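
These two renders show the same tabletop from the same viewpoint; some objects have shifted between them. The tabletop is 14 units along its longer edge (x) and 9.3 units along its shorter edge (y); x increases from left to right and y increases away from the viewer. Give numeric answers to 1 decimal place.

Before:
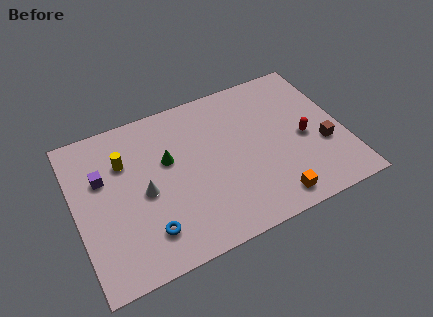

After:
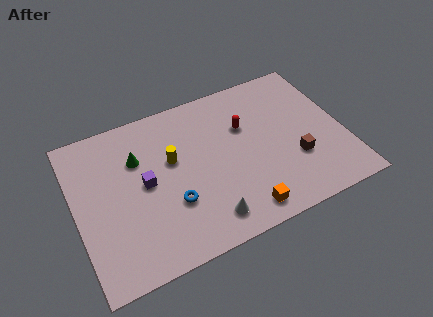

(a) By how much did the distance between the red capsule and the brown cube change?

+2.6

Before: roughly 1.2 units apart; after: 3.8. That's 2.6 units further apart.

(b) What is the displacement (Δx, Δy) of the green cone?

(-1.5, 0.7)

From the two frames, the green cone sits at roughly (4.9, 5.7) before and (3.4, 6.4) after.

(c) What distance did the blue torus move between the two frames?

1.8

The blue torus moved from about (3.4, 2.0) to (4.8, 3.1), a distance of √(1.4² + 1.1²) ≈ 1.8.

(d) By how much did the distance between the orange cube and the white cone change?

-5.2

The distance was about 7.0 in the first image and 1.8 in the second, so they moved 5.2 units closer together.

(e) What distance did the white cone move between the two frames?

4.0

The white cone moved from about (3.5, 4.3) to (6.4, 1.5), a distance of √(2.9² + 2.8²) ≈ 4.0.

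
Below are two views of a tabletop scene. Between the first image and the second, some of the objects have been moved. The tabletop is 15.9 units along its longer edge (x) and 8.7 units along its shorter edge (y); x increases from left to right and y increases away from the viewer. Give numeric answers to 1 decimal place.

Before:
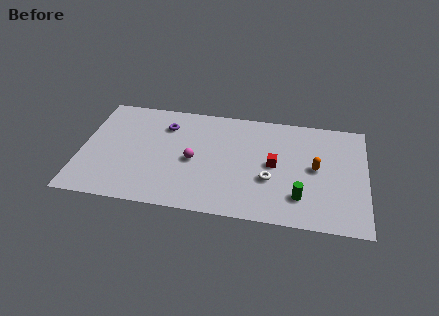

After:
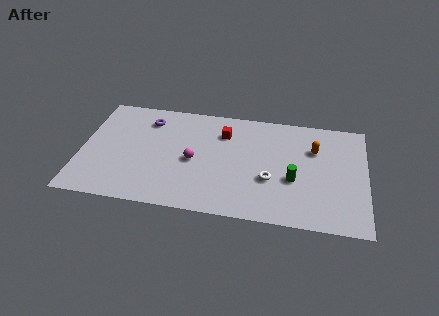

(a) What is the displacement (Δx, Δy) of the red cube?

(-2.9, 2.1)

From the two frames, the red cube sits at roughly (10.8, 4.4) before and (7.9, 6.5) after.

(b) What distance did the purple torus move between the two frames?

1.0

The purple torus was near (4.6, 6.6) before and (3.6, 6.9) after, so it travelled √(1.0² + 0.3²) ≈ 1.0 units.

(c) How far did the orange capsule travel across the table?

1.5

The orange capsule was near (13.1, 4.5) before and (13.0, 6.0) after, so it travelled √(0.1² + 1.5²) ≈ 1.5 units.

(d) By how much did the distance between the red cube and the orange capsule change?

+2.8

Before: roughly 2.3 units apart; after: 5.1. That's 2.8 units further apart.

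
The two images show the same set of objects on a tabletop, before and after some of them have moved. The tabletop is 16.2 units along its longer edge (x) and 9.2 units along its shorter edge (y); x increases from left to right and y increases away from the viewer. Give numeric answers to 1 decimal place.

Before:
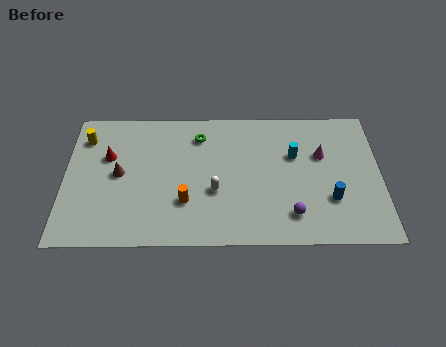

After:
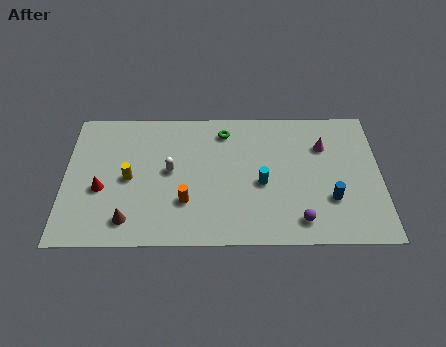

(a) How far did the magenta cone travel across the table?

0.6

The magenta cone moved from about (13.2, 5.9) to (13.3, 6.5), a distance of √(0.1² + 0.6²) ≈ 0.6.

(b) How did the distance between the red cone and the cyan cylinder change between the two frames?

-1.4

They were about 9.6 units apart before and 8.2 after — 1.4 units closer together.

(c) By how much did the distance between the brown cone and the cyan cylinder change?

-1.9

Before: roughly 9.1 units apart; after: 7.2. That's 1.9 units closer together.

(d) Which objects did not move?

the orange cylinder and the blue cylinder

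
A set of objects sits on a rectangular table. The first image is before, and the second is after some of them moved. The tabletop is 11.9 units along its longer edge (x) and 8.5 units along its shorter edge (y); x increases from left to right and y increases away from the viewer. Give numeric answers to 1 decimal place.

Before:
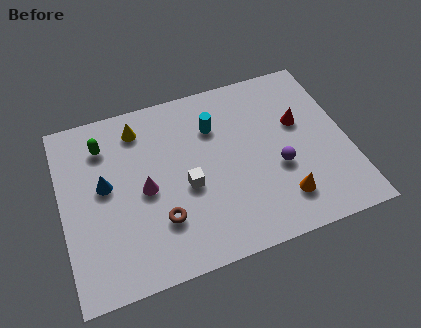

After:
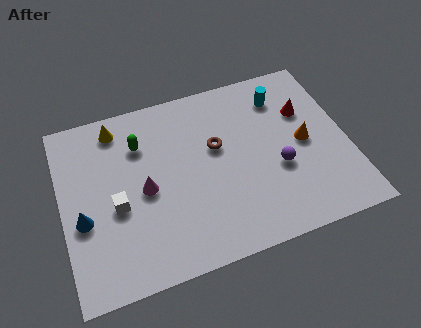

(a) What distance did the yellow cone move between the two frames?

0.9

From (3.4, 7.0) to (2.5, 7.3), the yellow cone covered √(0.9² + 0.3²) ≈ 0.9 units.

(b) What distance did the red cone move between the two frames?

0.6

From (10.0, 5.2) to (10.3, 5.7), the red cone covered √(0.3² + 0.5²) ≈ 0.6 units.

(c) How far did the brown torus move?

3.7

From (3.9, 2.4) to (6.5, 5.1), the brown torus covered √(2.6² + 2.7²) ≈ 3.7 units.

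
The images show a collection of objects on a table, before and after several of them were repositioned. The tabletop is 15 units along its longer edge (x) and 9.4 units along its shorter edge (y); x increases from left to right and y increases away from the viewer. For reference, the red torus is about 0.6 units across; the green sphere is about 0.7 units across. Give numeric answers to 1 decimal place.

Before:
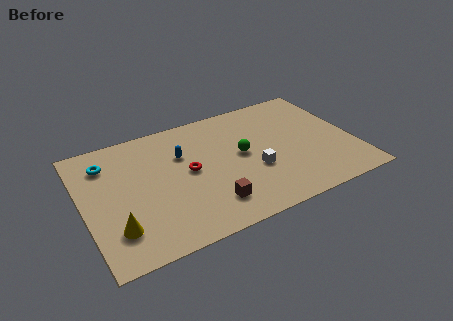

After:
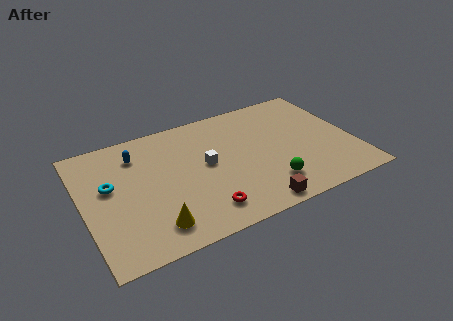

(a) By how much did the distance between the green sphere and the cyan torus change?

+1.4

They were about 7.7 units apart before and 9.1 after — 1.4 units further apart.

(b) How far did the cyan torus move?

1.8

The cyan torus moved from about (1.5, 7.3) to (1.5, 5.5), a distance of √(0.0² + 1.8²) ≈ 1.8.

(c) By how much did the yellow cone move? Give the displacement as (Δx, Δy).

(2.0, -0.6)

From the two frames, the yellow cone sits at roughly (1.5, 2.3) before and (3.5, 1.7) after.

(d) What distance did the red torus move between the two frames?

3.2

The red torus was near (5.8, 4.9) before and (6.2, 1.7) after, so it travelled √(0.4² + 3.2²) ≈ 3.2 units.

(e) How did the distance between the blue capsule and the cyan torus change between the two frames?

-1.7

Before: roughly 4.2 units apart; after: 2.5. That's 1.7 units closer together.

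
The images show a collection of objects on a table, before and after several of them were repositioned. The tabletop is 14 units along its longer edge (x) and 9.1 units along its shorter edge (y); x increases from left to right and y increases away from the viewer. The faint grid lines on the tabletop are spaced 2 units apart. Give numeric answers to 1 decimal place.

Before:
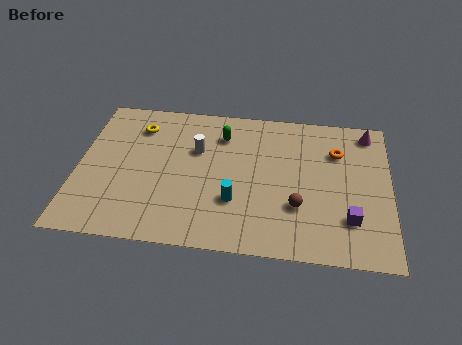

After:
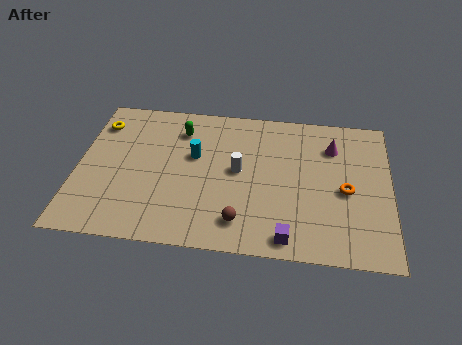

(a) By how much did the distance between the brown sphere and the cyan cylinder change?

+1.6

The distance was about 2.8 in the first image and 4.4 in the second, so they moved 1.6 units further apart.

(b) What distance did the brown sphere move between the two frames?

2.8

The brown sphere moved from about (9.9, 2.9) to (7.4, 1.7), a distance of √(2.5² + 1.2²) ≈ 2.8.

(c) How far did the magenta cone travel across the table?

1.9

The magenta cone was near (13.0, 7.9) before and (11.4, 6.8) after, so it travelled √(1.6² + 1.1²) ≈ 1.9 units.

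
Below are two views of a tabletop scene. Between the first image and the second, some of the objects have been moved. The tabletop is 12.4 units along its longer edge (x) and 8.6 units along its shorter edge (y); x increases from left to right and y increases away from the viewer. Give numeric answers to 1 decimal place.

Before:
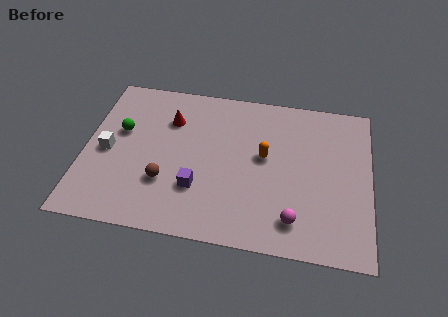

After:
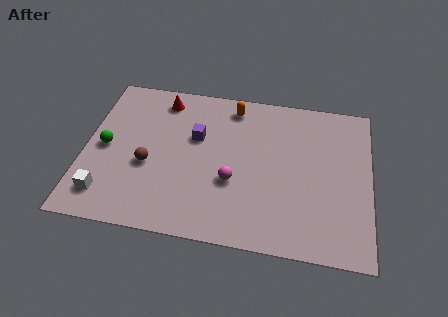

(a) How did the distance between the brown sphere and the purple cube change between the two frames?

+1.4

They were about 1.4 units apart before and 2.8 after — 1.4 units further apart.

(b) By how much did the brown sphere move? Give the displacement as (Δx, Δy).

(-0.8, 0.8)

The brown sphere was at about (3.6, 2.7) and moved to about (2.8, 3.5).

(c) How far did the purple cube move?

2.8

The purple cube was near (5.0, 2.6) before and (4.8, 5.4) after, so it travelled √(0.2² + 2.8²) ≈ 2.8 units.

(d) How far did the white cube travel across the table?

2.4

The white cube moved from about (1.0, 4.0) to (1.1, 1.6), a distance of √(0.1² + 2.4²) ≈ 2.4.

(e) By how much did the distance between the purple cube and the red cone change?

-1.4

The distance was about 3.9 in the first image and 2.5 in the second, so they moved 1.4 units closer together.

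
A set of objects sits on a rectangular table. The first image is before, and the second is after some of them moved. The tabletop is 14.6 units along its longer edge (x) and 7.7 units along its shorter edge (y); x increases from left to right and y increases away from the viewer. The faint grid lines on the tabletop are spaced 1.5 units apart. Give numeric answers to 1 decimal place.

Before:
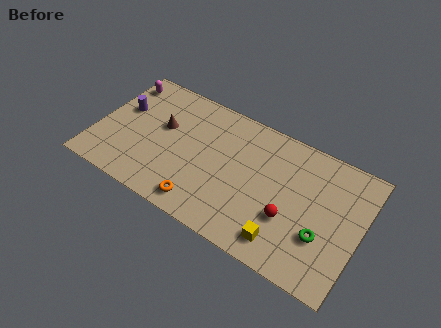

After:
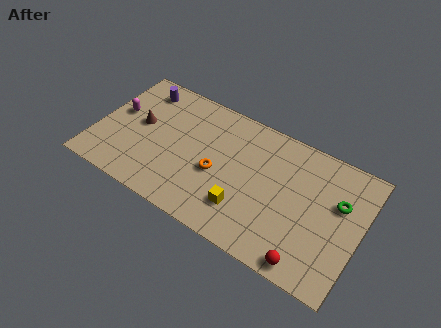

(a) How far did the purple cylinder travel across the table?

1.9

The purple cylinder moved from about (1.2, 4.7) to (2.0, 6.4), a distance of √(0.8² + 1.7²) ≈ 1.9.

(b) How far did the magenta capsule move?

2.0

From (0.8, 6.4) to (1.0, 4.4), the magenta capsule covered √(0.2² + 2.0²) ≈ 2.0 units.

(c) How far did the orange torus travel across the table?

2.3

From (6.3, 1.1) to (6.8, 3.3), the orange torus covered √(0.5² + 2.2²) ≈ 2.3 units.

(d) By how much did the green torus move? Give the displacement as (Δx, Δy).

(0.6, 2.3)

The green torus was at about (12.7, 2.6) and moved to about (13.3, 4.9).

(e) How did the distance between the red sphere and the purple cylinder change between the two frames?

+1.7

The distance was about 9.9 in the first image and 11.6 in the second, so they moved 1.7 units further apart.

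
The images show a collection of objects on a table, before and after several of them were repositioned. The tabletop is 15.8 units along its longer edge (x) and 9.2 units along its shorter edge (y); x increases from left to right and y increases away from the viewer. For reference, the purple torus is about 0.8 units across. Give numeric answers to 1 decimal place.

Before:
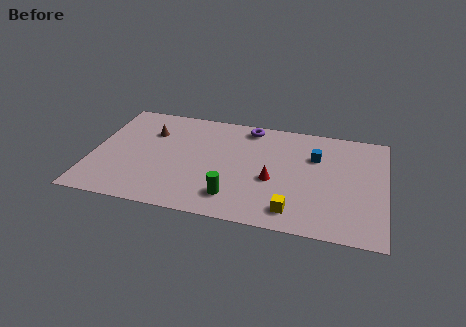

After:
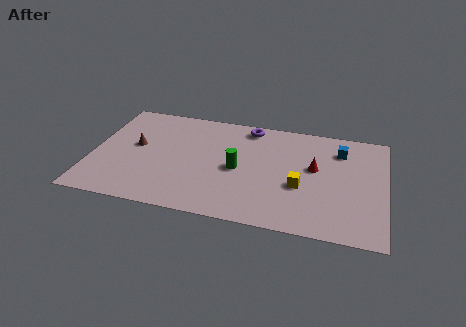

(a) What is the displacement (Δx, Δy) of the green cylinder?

(0.1, 2.4)

The green cylinder was at about (7.8, 1.9) and moved to about (7.9, 4.3).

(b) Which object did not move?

the purple torus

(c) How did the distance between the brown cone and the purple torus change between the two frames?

+1.2

The distance was about 5.5 in the first image and 6.7 in the second, so they moved 1.2 units further apart.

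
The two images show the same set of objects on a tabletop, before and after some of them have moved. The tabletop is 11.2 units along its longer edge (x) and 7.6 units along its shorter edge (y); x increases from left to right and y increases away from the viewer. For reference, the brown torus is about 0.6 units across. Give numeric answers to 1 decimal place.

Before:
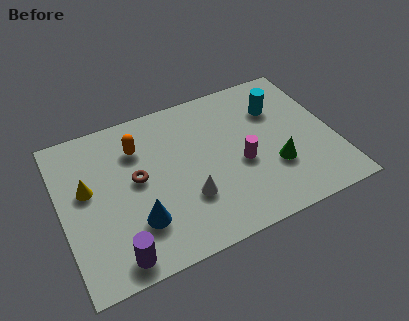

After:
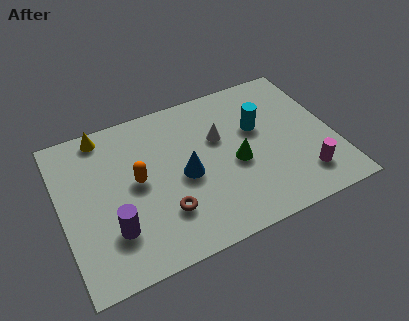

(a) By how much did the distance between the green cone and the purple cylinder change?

-1.6

Before: roughly 6.9 units apart; after: 5.3. That's 1.6 units closer together.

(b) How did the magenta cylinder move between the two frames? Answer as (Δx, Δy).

(2.4, -1.6)

The magenta cylinder started near (7.3, 3.2) and ended near (9.7, 1.6).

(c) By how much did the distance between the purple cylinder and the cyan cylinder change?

-1.7

They were about 8.5 units apart before and 6.8 after — 1.7 units closer together.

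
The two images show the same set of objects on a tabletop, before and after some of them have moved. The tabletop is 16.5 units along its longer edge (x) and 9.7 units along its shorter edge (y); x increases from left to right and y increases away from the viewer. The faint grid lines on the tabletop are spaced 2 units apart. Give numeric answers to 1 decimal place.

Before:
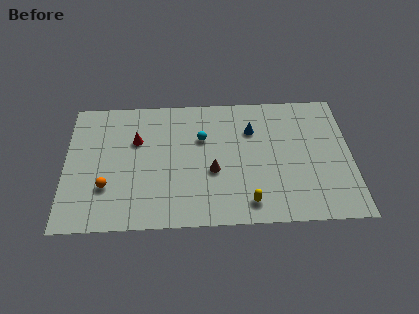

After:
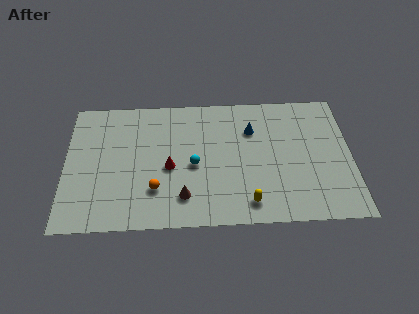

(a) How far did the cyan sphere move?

2.1

The cyan sphere moved from about (7.9, 6.4) to (7.4, 4.4), a distance of √(0.5² + 2.0²) ≈ 2.1.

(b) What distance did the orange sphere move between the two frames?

2.8

The orange sphere moved from about (2.4, 3.0) to (5.2, 2.7), a distance of √(2.8² + 0.3²) ≈ 2.8.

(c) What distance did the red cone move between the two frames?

2.8

The red cone was near (4.1, 6.4) before and (6.0, 4.3) after, so it travelled √(1.9² + 2.1²) ≈ 2.8 units.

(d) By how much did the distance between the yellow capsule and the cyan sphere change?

-1.3

They were about 5.5 units apart before and 4.2 after — 1.3 units closer together.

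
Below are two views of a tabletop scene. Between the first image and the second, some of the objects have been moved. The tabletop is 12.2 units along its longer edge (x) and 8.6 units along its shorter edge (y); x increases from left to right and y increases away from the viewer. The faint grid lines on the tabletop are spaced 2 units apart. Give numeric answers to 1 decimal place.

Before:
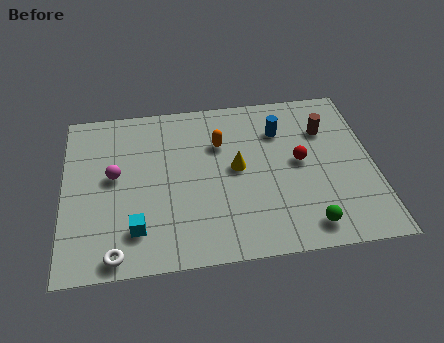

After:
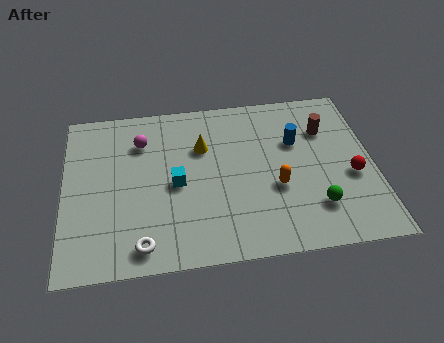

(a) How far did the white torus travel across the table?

1.0

The white torus was near (2.0, 0.8) before and (3.0, 1.1) after, so it travelled √(1.0² + 0.3²) ≈ 1.0 units.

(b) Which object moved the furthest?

the orange capsule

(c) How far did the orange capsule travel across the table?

3.3

The orange capsule was near (6.2, 5.9) before and (8.3, 3.3) after, so it travelled √(2.1² + 2.6²) ≈ 3.3 units.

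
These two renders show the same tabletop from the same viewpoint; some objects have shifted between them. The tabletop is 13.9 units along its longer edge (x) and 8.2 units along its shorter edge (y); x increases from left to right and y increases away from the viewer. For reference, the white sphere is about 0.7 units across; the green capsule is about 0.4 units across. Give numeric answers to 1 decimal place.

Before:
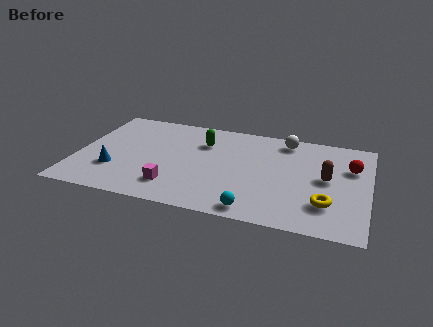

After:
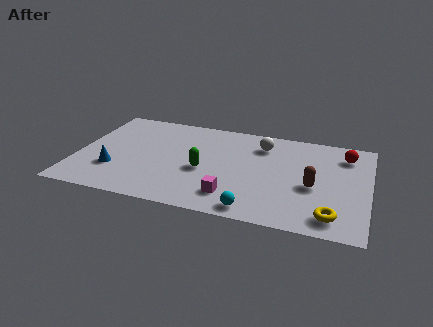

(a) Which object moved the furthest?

the magenta cube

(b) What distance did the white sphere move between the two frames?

1.3

The white sphere was near (9.8, 7.1) before and (8.7, 6.4) after, so it travelled √(1.1² + 0.7²) ≈ 1.3 units.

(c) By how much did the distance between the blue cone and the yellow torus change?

+0.4

They were about 10.1 units apart before and 10.5 after — 0.4 units further apart.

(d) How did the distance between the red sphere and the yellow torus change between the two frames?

+1.8

They were about 3.4 units apart before and 5.2 after — 1.8 units further apart.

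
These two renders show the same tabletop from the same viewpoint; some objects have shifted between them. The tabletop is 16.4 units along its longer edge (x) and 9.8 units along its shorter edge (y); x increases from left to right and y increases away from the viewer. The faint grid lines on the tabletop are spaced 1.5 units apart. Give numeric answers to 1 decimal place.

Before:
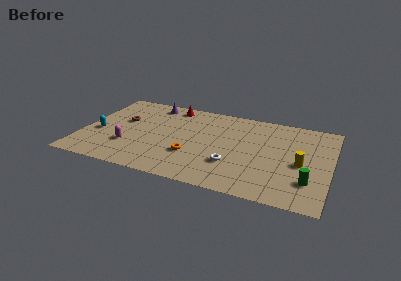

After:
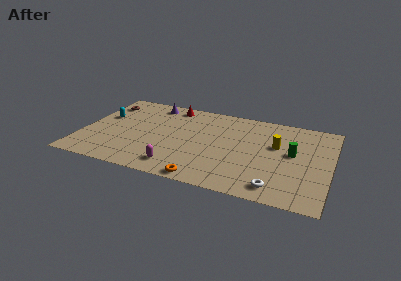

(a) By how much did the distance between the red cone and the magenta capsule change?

+1.0

Before: roughly 6.1 units apart; after: 7.1. That's 1.0 units further apart.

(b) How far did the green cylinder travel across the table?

3.0

From (15.1, 2.6) to (13.9, 5.4), the green cylinder covered √(1.2² + 2.8²) ≈ 3.0 units.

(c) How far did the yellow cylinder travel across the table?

2.3

From (14.5, 4.4) to (12.8, 6.0), the yellow cylinder covered √(1.7² + 1.6²) ≈ 2.3 units.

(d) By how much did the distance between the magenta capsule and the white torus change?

-0.4

The distance was about 6.9 in the first image and 6.5 in the second, so they moved 0.4 units closer together.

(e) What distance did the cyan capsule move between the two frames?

2.0

The cyan capsule moved from about (1.1, 4.0) to (1.2, 6.0), a distance of √(0.1² + 2.0²) ≈ 2.0.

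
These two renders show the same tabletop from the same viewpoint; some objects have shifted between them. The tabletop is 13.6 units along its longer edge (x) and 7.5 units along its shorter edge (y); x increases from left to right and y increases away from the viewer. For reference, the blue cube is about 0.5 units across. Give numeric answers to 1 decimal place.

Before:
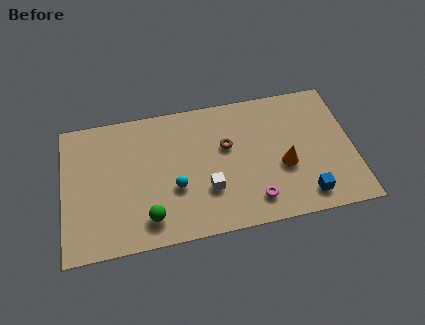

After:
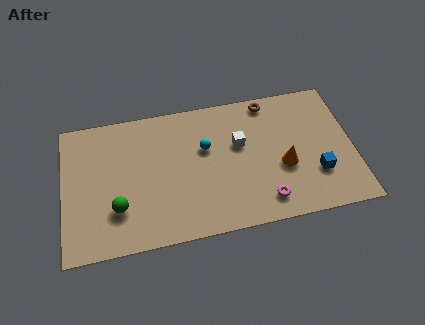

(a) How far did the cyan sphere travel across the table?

2.4

The cyan sphere moved from about (5.2, 2.8) to (6.7, 4.7), a distance of √(1.5² + 1.9²) ≈ 2.4.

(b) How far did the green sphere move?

1.6

The green sphere moved from about (3.9, 1.4) to (2.5, 2.2), a distance of √(1.4² + 0.8²) ≈ 1.6.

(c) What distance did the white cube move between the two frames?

2.7

The white cube was near (6.7, 2.4) before and (8.3, 4.6) after, so it travelled √(1.6² + 2.2²) ≈ 2.7 units.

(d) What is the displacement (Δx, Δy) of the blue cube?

(0.6, 1.1)

The blue cube started near (11.2, 1.2) and ended near (11.8, 2.3).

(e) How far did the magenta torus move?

0.5

The magenta torus moved from about (8.8, 1.4) to (9.3, 1.3), a distance of √(0.5² + 0.1²) ≈ 0.5.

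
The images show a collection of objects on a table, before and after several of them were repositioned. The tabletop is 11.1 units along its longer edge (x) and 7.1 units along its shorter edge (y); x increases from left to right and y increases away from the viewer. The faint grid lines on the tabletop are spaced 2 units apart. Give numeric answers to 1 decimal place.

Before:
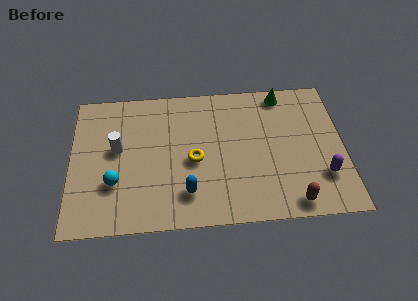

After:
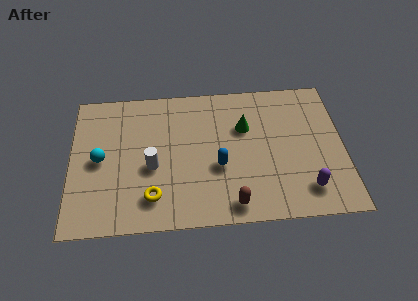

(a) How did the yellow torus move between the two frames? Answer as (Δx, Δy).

(-1.7, -1.7)

From the two frames, the yellow torus sits at roughly (5.0, 3.2) before and (3.3, 1.5) after.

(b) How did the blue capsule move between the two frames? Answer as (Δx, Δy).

(1.3, 1.2)

The blue capsule was at about (4.7, 1.6) and moved to about (6.0, 2.8).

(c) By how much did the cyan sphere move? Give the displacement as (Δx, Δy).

(-0.6, 1.2)

From the two frames, the cyan sphere sits at roughly (1.8, 2.3) before and (1.2, 3.5) after.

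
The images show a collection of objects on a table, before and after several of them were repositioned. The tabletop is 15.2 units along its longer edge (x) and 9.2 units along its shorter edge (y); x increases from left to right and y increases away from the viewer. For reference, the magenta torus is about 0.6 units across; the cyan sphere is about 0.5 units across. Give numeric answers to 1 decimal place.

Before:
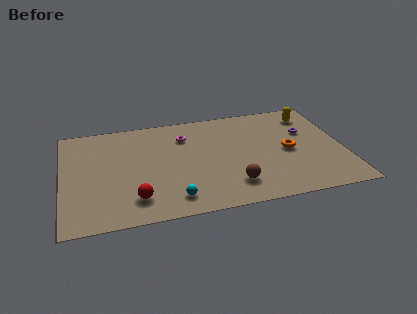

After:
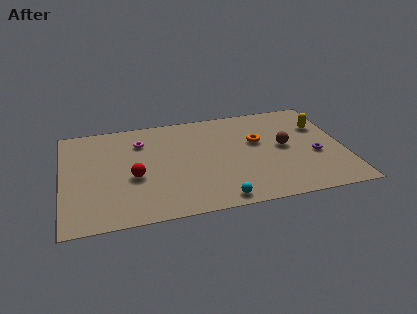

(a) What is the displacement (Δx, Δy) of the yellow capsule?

(0.4, -1.2)

The yellow capsule was at about (13.7, 7.5) and moved to about (14.1, 6.3).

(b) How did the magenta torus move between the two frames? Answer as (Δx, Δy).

(-2.4, 0.0)

The magenta torus was at about (6.7, 6.9) and moved to about (4.3, 6.9).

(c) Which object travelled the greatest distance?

the brown sphere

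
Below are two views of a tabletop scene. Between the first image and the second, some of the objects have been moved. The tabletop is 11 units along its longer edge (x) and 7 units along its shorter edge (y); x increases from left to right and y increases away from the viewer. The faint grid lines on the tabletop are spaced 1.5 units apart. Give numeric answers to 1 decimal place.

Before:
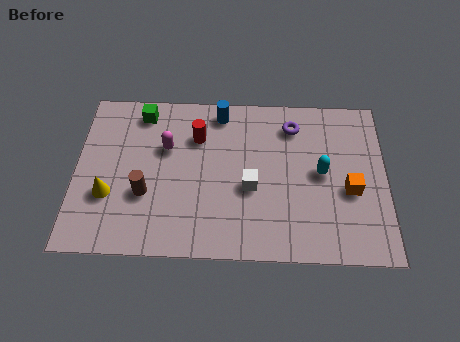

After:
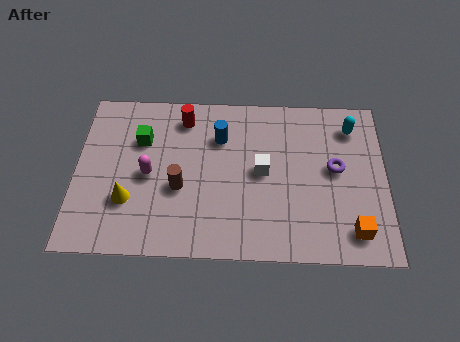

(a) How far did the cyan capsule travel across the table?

2.3

From (8.7, 3.6) to (9.8, 5.6), the cyan capsule covered √(1.1² + 2.0²) ≈ 2.3 units.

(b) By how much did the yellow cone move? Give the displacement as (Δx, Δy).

(0.7, -0.2)

The yellow cone was at about (1.2, 2.4) and moved to about (1.9, 2.2).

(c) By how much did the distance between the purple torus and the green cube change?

+1.6

They were about 5.4 units apart before and 7.0 after — 1.6 units further apart.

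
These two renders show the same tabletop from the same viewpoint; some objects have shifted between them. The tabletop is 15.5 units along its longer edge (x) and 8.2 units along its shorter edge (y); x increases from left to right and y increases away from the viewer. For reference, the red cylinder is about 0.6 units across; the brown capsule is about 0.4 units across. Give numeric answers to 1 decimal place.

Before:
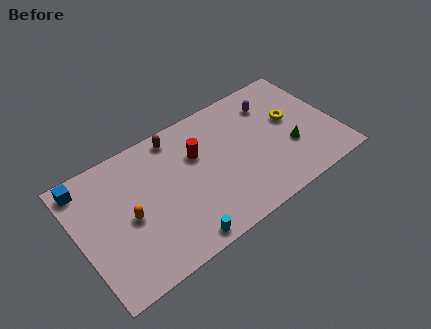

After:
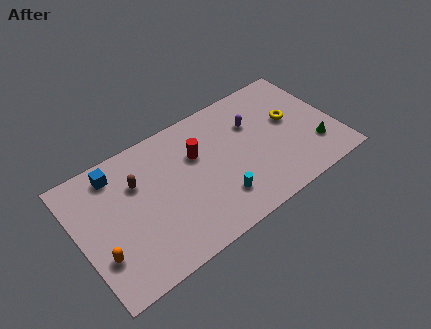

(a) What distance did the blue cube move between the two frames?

1.8

The blue cube was near (0.8, 7.1) before and (2.6, 6.9) after, so it travelled √(1.8² + 0.2²) ≈ 1.8 units.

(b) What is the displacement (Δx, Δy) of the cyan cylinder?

(2.6, 1.2)

From the two frames, the cyan cylinder sits at roughly (5.4, 0.8) before and (8.0, 2.0) after.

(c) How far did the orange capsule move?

2.3

From (2.9, 3.8) to (1.0, 2.5), the orange capsule covered √(1.9² + 1.3²) ≈ 2.3 units.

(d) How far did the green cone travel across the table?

1.6

The green cone moved from about (12.6, 2.9) to (14.0, 2.2), a distance of √(1.4² + 0.7²) ≈ 1.6.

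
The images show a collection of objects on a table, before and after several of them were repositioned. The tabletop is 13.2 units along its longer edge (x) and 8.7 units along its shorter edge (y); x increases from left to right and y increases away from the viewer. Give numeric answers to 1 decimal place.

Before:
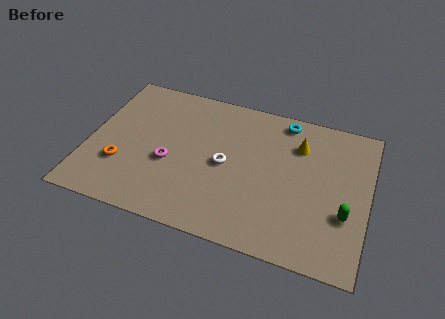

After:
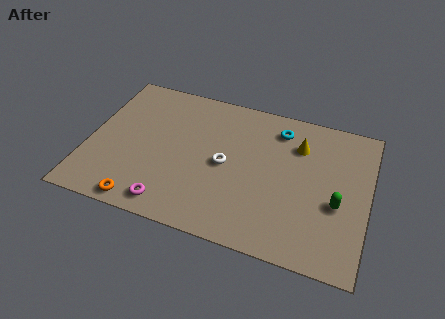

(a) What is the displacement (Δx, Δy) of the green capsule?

(-0.4, 0.5)

The green capsule started near (12.2, 3.0) and ended near (11.8, 3.5).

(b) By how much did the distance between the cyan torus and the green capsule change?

-1.0

Before: roughly 5.7 units apart; after: 4.7. That's 1.0 units closer together.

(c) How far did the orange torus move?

2.2

The orange torus was near (1.7, 2.7) before and (2.9, 0.8) after, so it travelled √(1.2² + 1.9²) ≈ 2.2 units.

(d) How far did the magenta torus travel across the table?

2.4

The magenta torus moved from about (3.9, 3.5) to (4.2, 1.1), a distance of √(0.3² + 2.4²) ≈ 2.4.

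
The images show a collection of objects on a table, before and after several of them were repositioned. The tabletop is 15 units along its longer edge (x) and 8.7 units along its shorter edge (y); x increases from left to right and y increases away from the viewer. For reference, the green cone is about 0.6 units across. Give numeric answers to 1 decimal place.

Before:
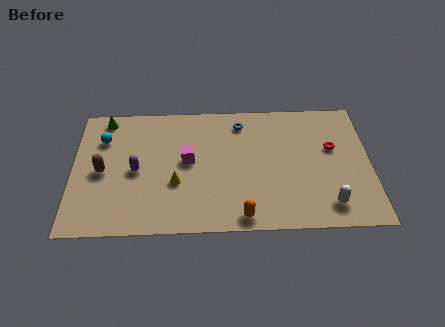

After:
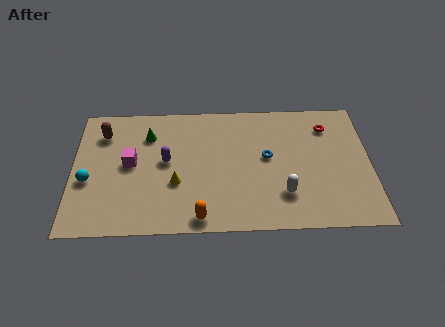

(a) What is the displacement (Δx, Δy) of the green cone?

(2.2, -1.2)

The green cone started near (1.6, 7.7) and ended near (3.8, 6.5).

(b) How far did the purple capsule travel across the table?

1.6

The purple capsule was near (3.2, 4.1) before and (4.7, 4.7) after, so it travelled √(1.5² + 0.6²) ≈ 1.6 units.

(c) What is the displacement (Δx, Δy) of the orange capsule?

(-2.1, 0.0)

The orange capsule was at about (8.5, 0.9) and moved to about (6.4, 0.9).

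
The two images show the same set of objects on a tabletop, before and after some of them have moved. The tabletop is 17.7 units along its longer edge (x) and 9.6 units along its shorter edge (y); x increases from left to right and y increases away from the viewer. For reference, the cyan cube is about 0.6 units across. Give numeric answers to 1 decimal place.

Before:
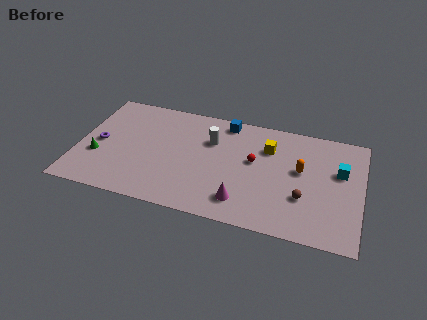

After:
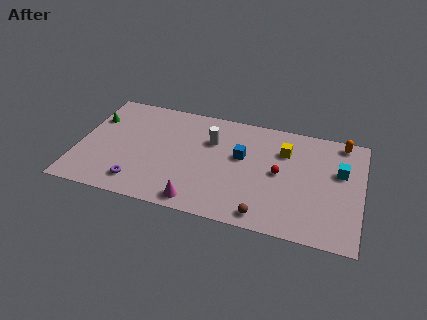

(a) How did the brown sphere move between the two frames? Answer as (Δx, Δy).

(-2.3, -2.1)

The brown sphere was at about (14.2, 3.2) and moved to about (11.9, 1.1).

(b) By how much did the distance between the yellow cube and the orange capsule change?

+1.4

They were about 2.5 units apart before and 3.9 after — 1.4 units further apart.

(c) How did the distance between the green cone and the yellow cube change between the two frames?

+0.9

Before: roughly 11.1 units apart; after: 12.0. That's 0.9 units further apart.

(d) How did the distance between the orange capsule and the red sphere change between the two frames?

+2.3

They were about 2.9 units apart before and 5.2 after — 2.3 units further apart.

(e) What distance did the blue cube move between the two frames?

3.0

The blue cube was near (9.0, 8.5) before and (10.2, 5.7) after, so it travelled √(1.2² + 2.8²) ≈ 3.0 units.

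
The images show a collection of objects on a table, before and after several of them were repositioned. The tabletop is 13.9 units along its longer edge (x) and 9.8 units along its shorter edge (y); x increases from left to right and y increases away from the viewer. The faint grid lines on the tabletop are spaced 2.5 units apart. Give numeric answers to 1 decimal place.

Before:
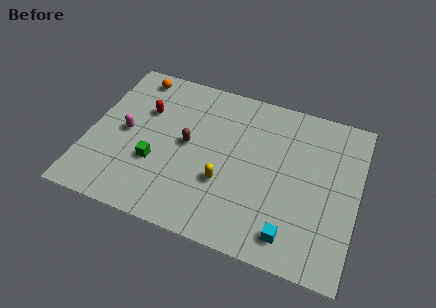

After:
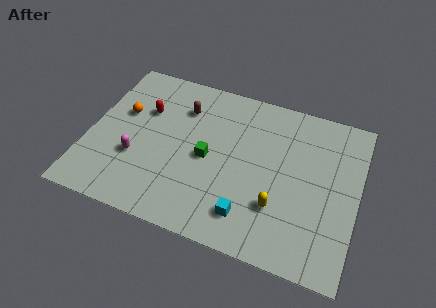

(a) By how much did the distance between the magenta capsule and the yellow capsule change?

+1.9

They were about 5.5 units apart before and 7.4 after — 1.9 units further apart.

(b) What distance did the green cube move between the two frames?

2.9

The green cube was near (3.6, 3.4) before and (6.2, 4.6) after, so it travelled √(2.6² + 1.2²) ≈ 2.9 units.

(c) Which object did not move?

the red capsule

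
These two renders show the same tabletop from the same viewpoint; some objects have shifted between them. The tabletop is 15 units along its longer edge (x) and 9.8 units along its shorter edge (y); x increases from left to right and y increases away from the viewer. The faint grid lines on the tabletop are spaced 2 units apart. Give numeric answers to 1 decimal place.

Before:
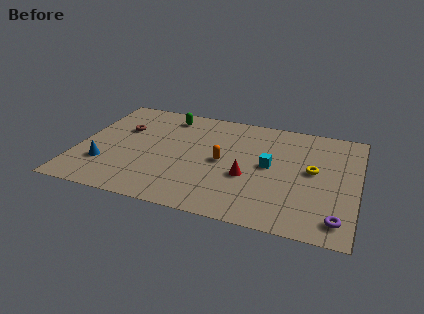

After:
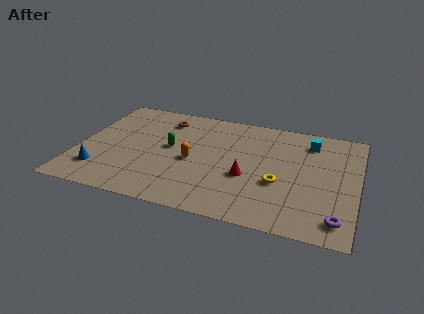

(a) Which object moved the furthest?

the cyan cube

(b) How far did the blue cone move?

0.6

The blue cone moved from about (1.6, 2.8) to (1.4, 2.2), a distance of √(0.2² + 0.6²) ≈ 0.6.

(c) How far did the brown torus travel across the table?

2.6

The brown torus was near (2.2, 6.4) before and (4.3, 7.9) after, so it travelled √(2.1² + 1.5²) ≈ 2.6 units.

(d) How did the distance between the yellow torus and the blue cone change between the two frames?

-1.7

They were about 11.3 units apart before and 9.6 after — 1.7 units closer together.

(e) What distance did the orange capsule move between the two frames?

1.6

From (7.8, 4.8) to (6.2, 4.4), the orange capsule covered √(1.6² + 0.4²) ≈ 1.6 units.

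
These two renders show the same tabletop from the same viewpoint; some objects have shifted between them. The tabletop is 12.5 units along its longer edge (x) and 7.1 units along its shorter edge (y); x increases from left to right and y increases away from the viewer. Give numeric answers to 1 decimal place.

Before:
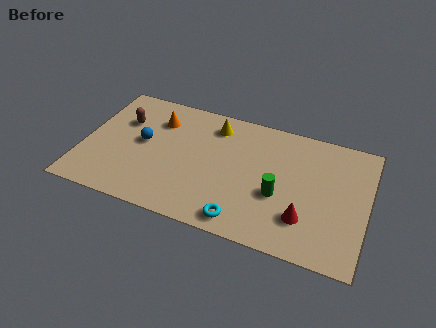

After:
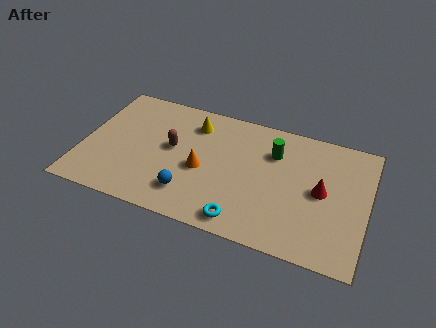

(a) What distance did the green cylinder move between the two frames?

2.3

The green cylinder was near (8.7, 2.8) before and (8.3, 5.1) after, so it travelled √(0.4² + 2.3²) ≈ 2.3 units.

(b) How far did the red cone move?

1.8

The red cone was near (9.9, 1.9) before and (10.5, 3.6) after, so it travelled √(0.6² + 1.7²) ≈ 1.8 units.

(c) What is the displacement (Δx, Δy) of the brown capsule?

(2.3, -0.9)

The brown capsule was at about (1.6, 4.8) and moved to about (3.9, 3.9).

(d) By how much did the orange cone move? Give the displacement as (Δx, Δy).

(2.2, -2.2)

The orange cone started near (3.1, 5.3) and ended near (5.3, 3.1).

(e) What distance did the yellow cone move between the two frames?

0.9

From (5.6, 5.8) to (4.7, 5.6), the yellow cone covered √(0.9² + 0.2²) ≈ 0.9 units.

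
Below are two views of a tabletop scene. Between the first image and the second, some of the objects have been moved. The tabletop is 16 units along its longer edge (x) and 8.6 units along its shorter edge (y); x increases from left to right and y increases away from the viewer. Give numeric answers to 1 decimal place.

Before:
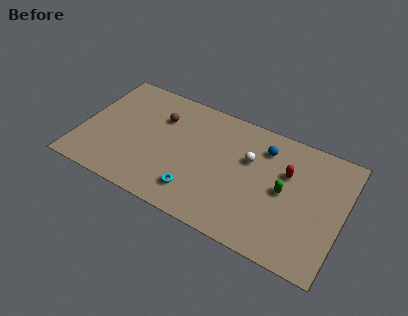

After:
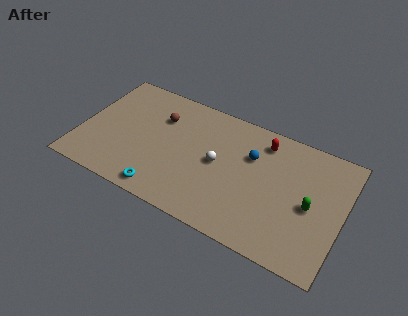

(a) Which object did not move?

the brown sphere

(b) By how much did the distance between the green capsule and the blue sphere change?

+1.4

Before: roughly 2.8 units apart; after: 4.2. That's 1.4 units further apart.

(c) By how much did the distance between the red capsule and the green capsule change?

+3.2

They were about 1.3 units apart before and 4.5 after — 3.2 units further apart.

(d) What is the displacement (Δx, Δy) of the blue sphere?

(-0.7, -0.9)

The blue sphere was at about (11.0, 6.7) and moved to about (10.3, 5.8).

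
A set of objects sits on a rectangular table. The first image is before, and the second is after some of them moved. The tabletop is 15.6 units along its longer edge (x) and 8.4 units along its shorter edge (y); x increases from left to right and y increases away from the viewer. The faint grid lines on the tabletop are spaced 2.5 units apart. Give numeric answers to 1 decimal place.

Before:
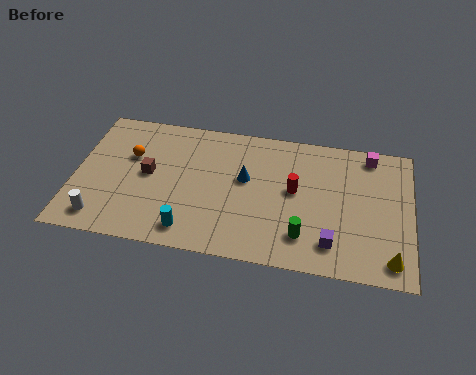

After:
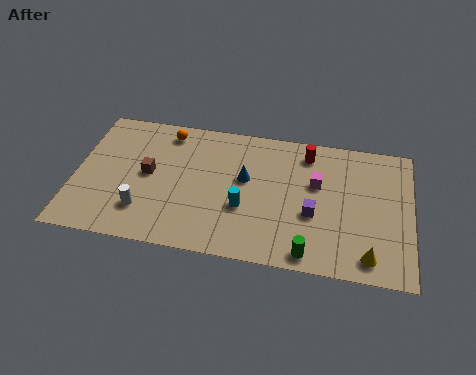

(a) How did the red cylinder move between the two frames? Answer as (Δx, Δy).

(0.5, 2.4)

The red cylinder started near (10.2, 4.6) and ended near (10.7, 7.0).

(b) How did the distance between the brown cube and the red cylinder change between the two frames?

+0.9

The distance was about 6.8 in the first image and 7.7 in the second, so they moved 0.9 units further apart.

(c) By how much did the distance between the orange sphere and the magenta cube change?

-3.9

They were about 11.3 units apart before and 7.4 after — 3.9 units closer together.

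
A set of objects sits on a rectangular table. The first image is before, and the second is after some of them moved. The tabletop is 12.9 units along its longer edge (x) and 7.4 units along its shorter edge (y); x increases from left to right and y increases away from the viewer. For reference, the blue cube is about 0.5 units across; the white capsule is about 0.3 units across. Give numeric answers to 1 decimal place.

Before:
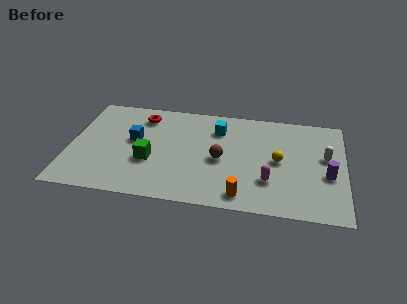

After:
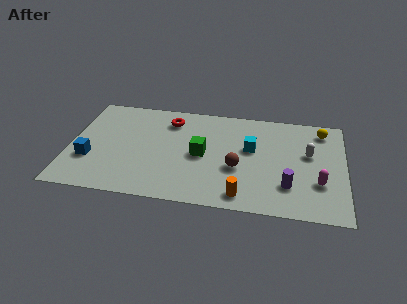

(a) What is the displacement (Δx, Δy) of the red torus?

(1.3, -0.1)

From the two frames, the red torus sits at roughly (3.3, 6.0) before and (4.6, 5.9) after.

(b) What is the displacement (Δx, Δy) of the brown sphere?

(0.8, -0.5)

The brown sphere was at about (7.1, 3.4) and moved to about (7.9, 2.9).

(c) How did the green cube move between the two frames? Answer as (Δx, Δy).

(2.4, 0.8)

The green cube was at about (3.8, 2.8) and moved to about (6.2, 3.6).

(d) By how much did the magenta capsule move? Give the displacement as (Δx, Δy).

(2.3, 0.2)

The magenta capsule started near (9.4, 2.2) and ended near (11.7, 2.4).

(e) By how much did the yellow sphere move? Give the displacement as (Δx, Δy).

(2.0, 2.5)

The yellow sphere started near (9.8, 3.7) and ended near (11.8, 6.2).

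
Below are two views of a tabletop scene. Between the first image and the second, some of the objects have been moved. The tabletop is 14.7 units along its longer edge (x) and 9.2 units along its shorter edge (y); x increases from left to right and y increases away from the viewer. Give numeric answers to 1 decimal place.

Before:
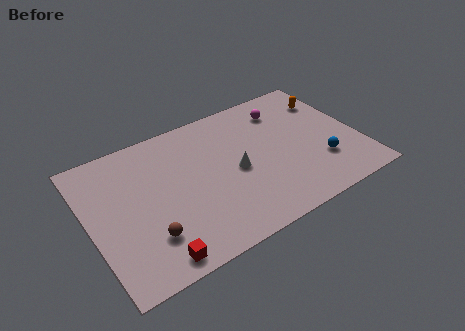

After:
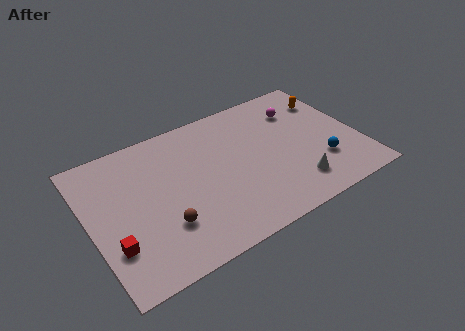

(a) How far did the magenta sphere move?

0.9

From (11.1, 7.3) to (11.9, 6.9), the magenta sphere covered √(0.8² + 0.4²) ≈ 0.9 units.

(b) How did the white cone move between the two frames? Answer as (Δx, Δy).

(2.9, -2.4)

The white cone was at about (7.9, 4.3) and moved to about (10.8, 1.9).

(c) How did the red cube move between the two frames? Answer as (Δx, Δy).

(-1.9, 1.7)

From the two frames, the red cube sits at roughly (2.9, 1.0) before and (1.0, 2.7) after.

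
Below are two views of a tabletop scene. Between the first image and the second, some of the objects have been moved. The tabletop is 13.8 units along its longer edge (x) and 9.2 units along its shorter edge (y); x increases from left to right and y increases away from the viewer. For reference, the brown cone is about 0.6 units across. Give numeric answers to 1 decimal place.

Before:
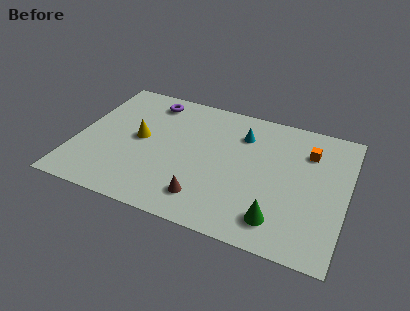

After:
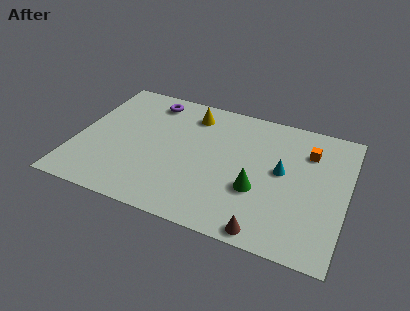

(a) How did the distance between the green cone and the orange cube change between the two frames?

-1.0

The distance was about 5.2 in the first image and 4.2 in the second, so they moved 1.0 units closer together.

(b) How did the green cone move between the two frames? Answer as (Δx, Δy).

(-1.2, 1.6)

The green cone was at about (10.6, 1.7) and moved to about (9.4, 3.3).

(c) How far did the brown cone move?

3.4

The brown cone moved from about (6.9, 1.8) to (10.1, 0.8), a distance of √(3.2² + 1.0²) ≈ 3.4.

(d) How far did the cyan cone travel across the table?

2.9

From (8.3, 6.9) to (10.5, 5.0), the cyan cone covered √(2.2² + 1.9²) ≈ 2.9 units.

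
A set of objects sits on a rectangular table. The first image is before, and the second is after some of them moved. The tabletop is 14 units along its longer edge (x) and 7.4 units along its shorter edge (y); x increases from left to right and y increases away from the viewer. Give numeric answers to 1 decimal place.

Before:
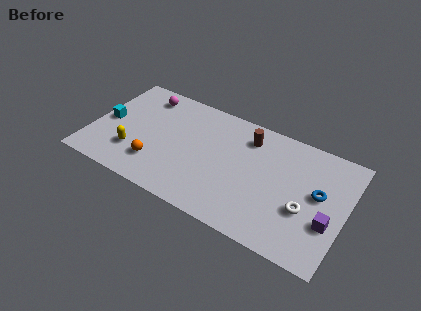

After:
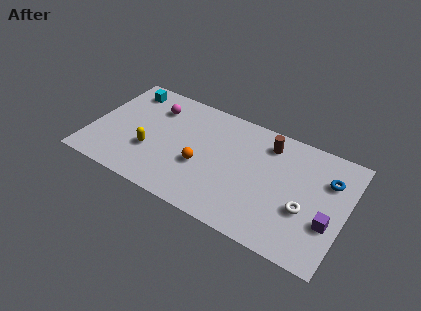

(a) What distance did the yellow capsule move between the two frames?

1.0

The yellow capsule was near (2.5, 2.1) before and (3.4, 2.6) after, so it travelled √(0.9² + 0.5²) ≈ 1.0 units.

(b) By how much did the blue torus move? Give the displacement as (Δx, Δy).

(0.4, 1.1)

From the two frames, the blue torus sits at roughly (12.5, 4.1) before and (12.9, 5.2) after.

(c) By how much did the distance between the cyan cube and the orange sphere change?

+2.3

The distance was about 3.4 in the first image and 5.7 in the second, so they moved 2.3 units further apart.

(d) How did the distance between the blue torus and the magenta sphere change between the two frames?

-0.5

The distance was about 10.2 in the first image and 9.7 in the second, so they moved 0.5 units closer together.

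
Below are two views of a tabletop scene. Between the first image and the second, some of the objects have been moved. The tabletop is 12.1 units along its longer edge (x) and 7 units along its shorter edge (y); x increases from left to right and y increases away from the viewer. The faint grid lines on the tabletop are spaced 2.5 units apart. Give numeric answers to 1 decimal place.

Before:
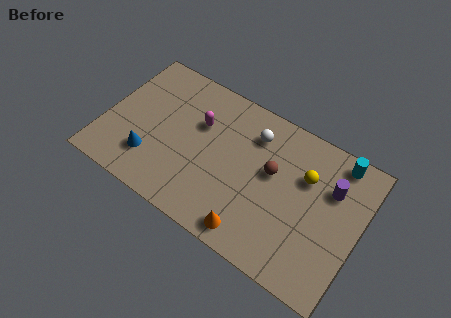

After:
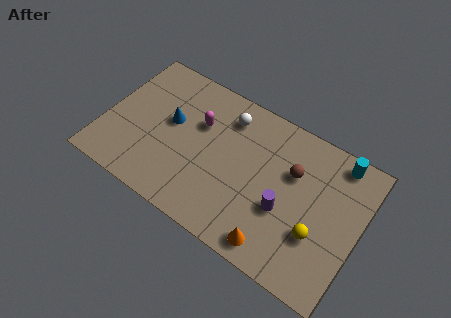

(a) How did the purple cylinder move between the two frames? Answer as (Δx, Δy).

(-1.9, -2.1)

The purple cylinder was at about (10.6, 4.8) and moved to about (8.7, 2.7).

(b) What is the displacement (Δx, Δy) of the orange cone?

(1.1, 0.0)

From the two frames, the orange cone sits at roughly (7.5, 0.9) before and (8.6, 0.9) after.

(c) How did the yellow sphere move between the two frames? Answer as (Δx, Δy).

(0.9, -2.3)

From the two frames, the yellow sphere sits at roughly (9.4, 4.7) before and (10.3, 2.4) after.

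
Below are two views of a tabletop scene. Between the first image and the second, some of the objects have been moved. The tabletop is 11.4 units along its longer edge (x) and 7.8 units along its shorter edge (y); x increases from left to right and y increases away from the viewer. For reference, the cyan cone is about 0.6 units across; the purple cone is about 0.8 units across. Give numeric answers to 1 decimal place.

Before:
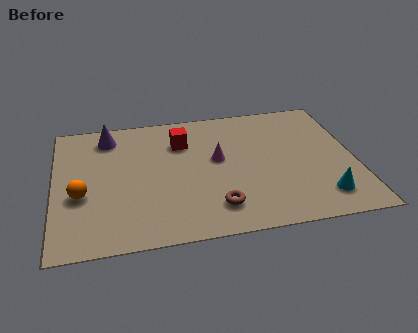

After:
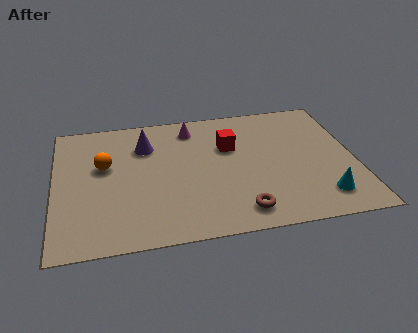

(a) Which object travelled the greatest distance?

the magenta cone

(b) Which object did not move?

the cyan cone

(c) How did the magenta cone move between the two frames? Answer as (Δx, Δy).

(-0.9, 2.1)

The magenta cone was at about (6.2, 4.4) and moved to about (5.3, 6.5).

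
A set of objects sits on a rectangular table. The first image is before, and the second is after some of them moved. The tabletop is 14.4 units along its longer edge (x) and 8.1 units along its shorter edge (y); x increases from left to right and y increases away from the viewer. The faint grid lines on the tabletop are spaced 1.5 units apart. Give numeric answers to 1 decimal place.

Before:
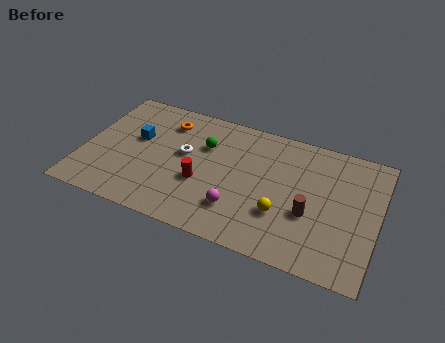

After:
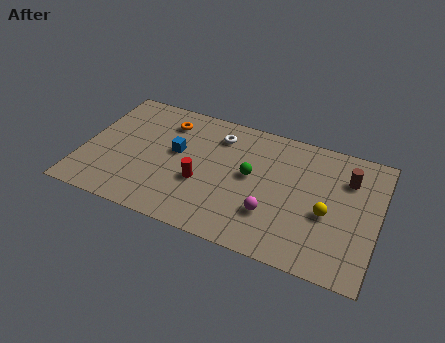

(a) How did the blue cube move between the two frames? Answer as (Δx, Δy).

(2.0, -0.2)

From the two frames, the blue cube sits at roughly (2.5, 4.8) before and (4.5, 4.6) after.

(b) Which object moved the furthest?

the brown cylinder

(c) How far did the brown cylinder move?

3.2

The brown cylinder moved from about (11.2, 3.1) to (12.8, 5.9), a distance of √(1.6² + 2.8²) ≈ 3.2.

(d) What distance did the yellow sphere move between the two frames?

2.2

The yellow sphere moved from about (9.9, 2.6) to (12.0, 3.4), a distance of √(2.1² + 0.8²) ≈ 2.2.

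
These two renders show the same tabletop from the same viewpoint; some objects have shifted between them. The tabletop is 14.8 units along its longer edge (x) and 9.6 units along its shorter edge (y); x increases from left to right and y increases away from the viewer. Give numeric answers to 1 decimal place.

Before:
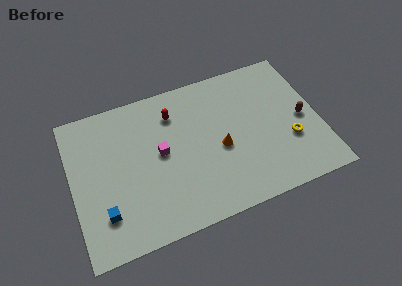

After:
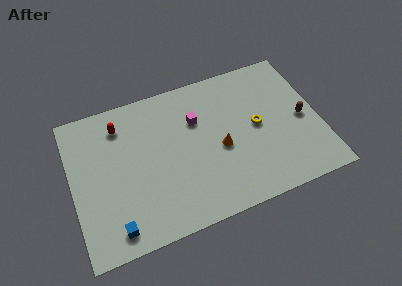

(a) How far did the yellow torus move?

2.4

The yellow torus was near (12.9, 3.3) before and (11.1, 4.9) after, so it travelled √(1.8² + 1.6²) ≈ 2.4 units.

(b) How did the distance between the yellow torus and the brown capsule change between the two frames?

+1.2

Before: roughly 1.5 units apart; after: 2.7. That's 1.2 units further apart.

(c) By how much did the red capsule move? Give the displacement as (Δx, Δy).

(-3.2, 0.3)

From the two frames, the red capsule sits at roughly (6.3, 7.4) before and (3.1, 7.7) after.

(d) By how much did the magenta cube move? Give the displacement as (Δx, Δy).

(2.3, 1.4)

The magenta cube started near (5.3, 5.1) and ended near (7.6, 6.5).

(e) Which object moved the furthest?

the red capsule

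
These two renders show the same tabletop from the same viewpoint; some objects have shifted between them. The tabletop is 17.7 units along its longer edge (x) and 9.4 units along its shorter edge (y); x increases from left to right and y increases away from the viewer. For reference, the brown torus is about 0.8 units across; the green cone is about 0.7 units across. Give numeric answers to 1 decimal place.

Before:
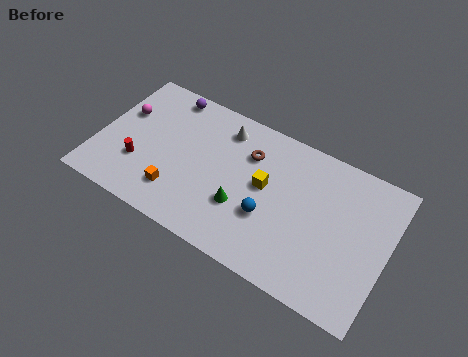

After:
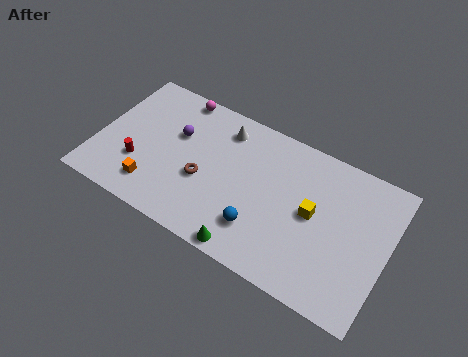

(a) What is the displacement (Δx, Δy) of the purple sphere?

(1.0, -2.4)

From the two frames, the purple sphere sits at roughly (3.6, 8.4) before and (4.6, 6.0) after.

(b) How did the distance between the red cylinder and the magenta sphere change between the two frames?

+2.4

Before: roughly 3.4 units apart; after: 5.8. That's 2.4 units further apart.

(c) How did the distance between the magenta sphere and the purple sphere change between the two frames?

-0.8

Before: roughly 3.4 units apart; after: 2.6. That's 0.8 units closer together.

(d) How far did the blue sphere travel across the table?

1.1

The blue sphere was near (10.7, 3.4) before and (10.3, 2.4) after, so it travelled √(0.4² + 1.0²) ≈ 1.1 units.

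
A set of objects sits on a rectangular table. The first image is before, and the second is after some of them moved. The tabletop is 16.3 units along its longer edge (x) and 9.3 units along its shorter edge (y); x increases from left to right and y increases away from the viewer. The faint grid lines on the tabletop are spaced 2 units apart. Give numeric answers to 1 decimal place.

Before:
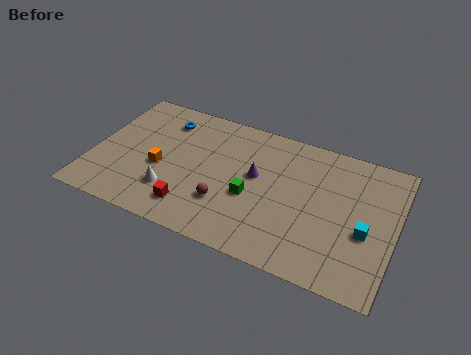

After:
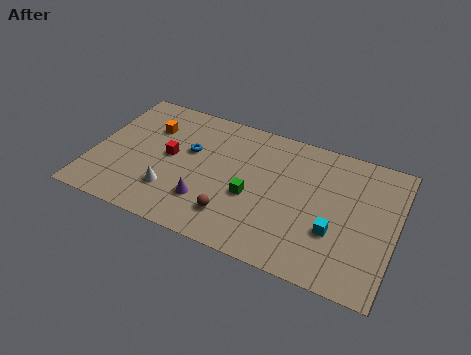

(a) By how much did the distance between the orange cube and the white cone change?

+2.8

The distance was about 1.6 in the first image and 4.4 in the second, so they moved 2.8 units further apart.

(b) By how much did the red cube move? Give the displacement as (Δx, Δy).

(-1.6, 3.1)

The red cube started near (5.7, 1.8) and ended near (4.1, 4.9).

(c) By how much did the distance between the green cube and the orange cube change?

+1.5

The distance was about 5.0 in the first image and 6.5 in the second, so they moved 1.5 units further apart.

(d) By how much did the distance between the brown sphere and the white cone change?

+0.5

They were about 2.9 units apart before and 3.4 after — 0.5 units further apart.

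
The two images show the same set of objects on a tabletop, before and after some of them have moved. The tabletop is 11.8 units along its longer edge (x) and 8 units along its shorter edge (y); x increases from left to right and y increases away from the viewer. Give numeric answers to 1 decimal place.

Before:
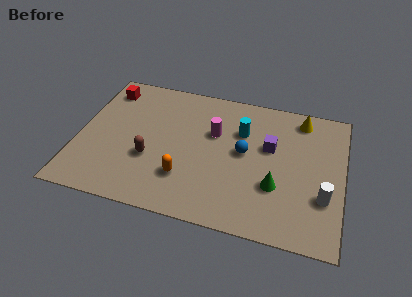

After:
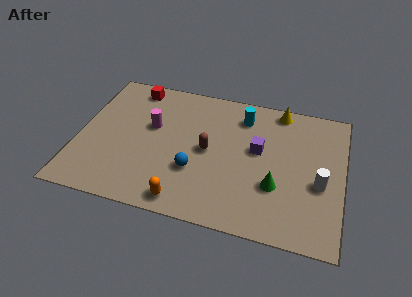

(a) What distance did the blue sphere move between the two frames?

2.6

The blue sphere was near (7.4, 4.3) before and (5.3, 2.7) after, so it travelled √(2.1² + 1.6²) ≈ 2.6 units.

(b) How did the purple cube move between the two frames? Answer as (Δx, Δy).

(-0.5, -0.3)

The purple cube started near (8.5, 4.9) and ended near (8.0, 4.6).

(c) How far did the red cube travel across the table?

1.3

The red cube moved from about (1.0, 6.6) to (2.2, 7.0), a distance of √(1.2² + 0.4²) ≈ 1.3.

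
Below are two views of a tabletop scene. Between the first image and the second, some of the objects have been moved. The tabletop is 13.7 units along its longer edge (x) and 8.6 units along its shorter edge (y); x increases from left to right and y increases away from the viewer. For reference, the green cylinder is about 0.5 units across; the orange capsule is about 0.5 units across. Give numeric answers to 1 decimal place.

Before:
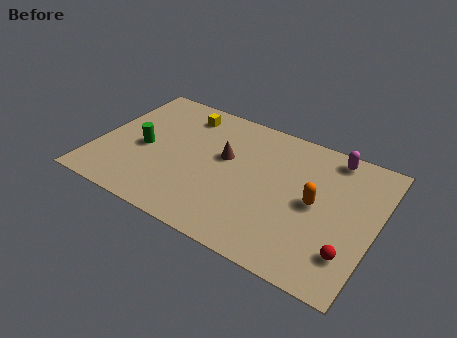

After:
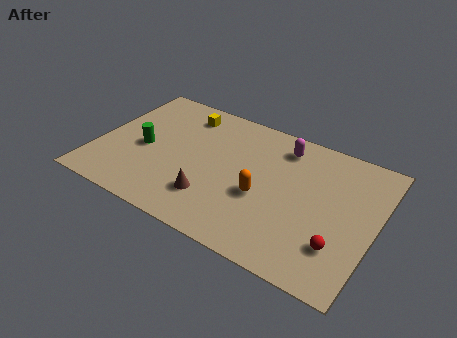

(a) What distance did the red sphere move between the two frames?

0.5

The red sphere was near (12.7, 2.1) before and (12.2, 2.3) after, so it travelled √(0.5² + 0.2²) ≈ 0.5 units.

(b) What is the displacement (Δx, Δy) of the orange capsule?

(-2.5, -0.8)

From the two frames, the orange capsule sits at roughly (10.8, 4.3) before and (8.3, 3.5) after.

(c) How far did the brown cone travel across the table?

2.9

From (6.2, 5.1) to (6.0, 2.2), the brown cone covered √(0.2² + 2.9²) ≈ 2.9 units.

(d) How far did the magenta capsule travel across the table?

2.5

From (11.2, 7.6) to (8.8, 7.1), the magenta capsule covered √(2.4² + 0.5²) ≈ 2.5 units.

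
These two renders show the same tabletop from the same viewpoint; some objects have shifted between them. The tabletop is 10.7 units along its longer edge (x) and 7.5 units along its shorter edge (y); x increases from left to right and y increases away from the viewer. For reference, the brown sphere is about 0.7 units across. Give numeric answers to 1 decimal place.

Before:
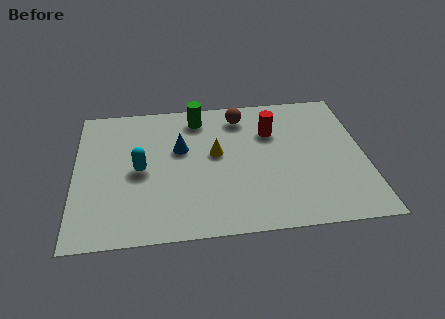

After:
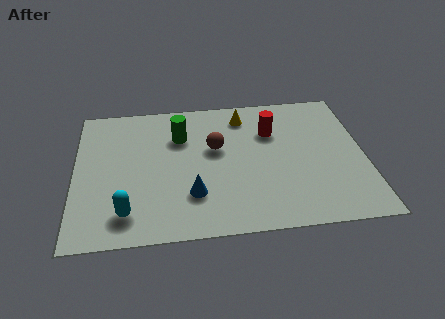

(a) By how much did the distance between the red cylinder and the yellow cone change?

-0.9

The distance was about 2.3 in the first image and 1.4 in the second, so they moved 0.9 units closer together.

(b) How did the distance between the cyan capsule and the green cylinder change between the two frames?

+0.9

Before: roughly 3.5 units apart; after: 4.4. That's 0.9 units further apart.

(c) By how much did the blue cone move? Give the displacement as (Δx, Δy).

(0.4, -2.5)

The blue cone was at about (3.9, 4.6) and moved to about (4.3, 2.1).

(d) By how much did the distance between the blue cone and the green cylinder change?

+1.4

The distance was about 1.8 in the first image and 3.2 in the second, so they moved 1.4 units further apart.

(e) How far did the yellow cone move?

2.3

The yellow cone moved from about (5.2, 4.2) to (6.3, 6.2), a distance of √(1.1² + 2.0²) ≈ 2.3.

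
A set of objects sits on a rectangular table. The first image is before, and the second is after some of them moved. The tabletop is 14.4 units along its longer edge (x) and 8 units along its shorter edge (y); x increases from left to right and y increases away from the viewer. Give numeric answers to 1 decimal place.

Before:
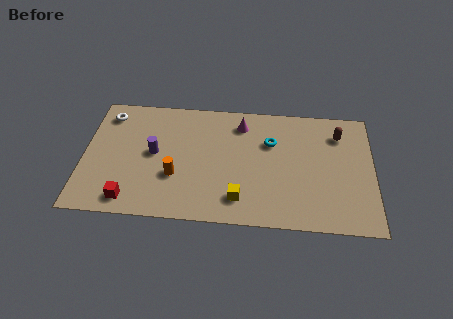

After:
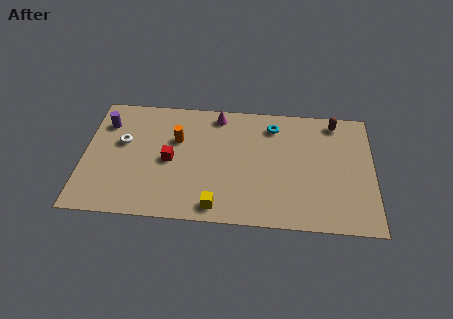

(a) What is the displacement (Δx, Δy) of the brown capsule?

(-0.2, 0.8)

From the two frames, the brown capsule sits at roughly (12.7, 6.2) before and (12.5, 7.0) after.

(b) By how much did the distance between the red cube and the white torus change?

-3.1

The distance was about 5.7 in the first image and 2.6 in the second, so they moved 3.1 units closer together.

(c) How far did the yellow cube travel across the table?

1.3

From (7.8, 1.6) to (6.7, 1.0), the yellow cube covered √(1.1² + 0.6²) ≈ 1.3 units.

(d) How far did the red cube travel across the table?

3.3

From (2.4, 1.1) to (4.3, 3.8), the red cube covered √(1.9² + 2.7²) ≈ 3.3 units.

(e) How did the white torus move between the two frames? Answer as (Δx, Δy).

(0.8, -1.8)

The white torus was at about (1.1, 6.6) and moved to about (1.9, 4.8).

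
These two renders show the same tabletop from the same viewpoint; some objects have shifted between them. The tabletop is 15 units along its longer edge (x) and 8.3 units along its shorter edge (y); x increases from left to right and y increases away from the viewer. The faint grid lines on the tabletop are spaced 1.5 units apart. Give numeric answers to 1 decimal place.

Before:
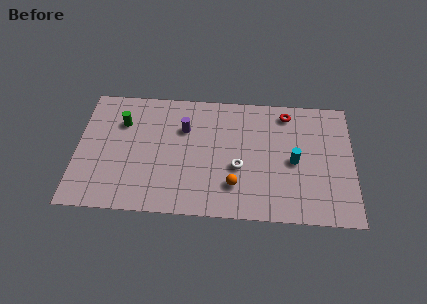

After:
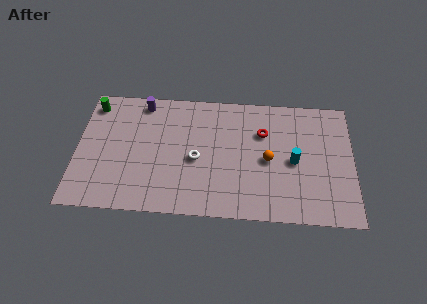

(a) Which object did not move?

the cyan cylinder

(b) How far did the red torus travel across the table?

1.9

From (11.4, 7.1) to (10.1, 5.7), the red torus covered √(1.3² + 1.4²) ≈ 1.9 units.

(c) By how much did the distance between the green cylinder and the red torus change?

+0.3

Before: roughly 9.1 units apart; after: 9.4. That's 0.3 units further apart.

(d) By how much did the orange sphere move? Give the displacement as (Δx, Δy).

(1.8, 1.8)

From the two frames, the orange sphere sits at roughly (8.6, 2.1) before and (10.4, 3.9) after.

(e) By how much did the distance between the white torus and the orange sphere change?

+2.7

They were about 1.2 units apart before and 3.9 after — 2.7 units further apart.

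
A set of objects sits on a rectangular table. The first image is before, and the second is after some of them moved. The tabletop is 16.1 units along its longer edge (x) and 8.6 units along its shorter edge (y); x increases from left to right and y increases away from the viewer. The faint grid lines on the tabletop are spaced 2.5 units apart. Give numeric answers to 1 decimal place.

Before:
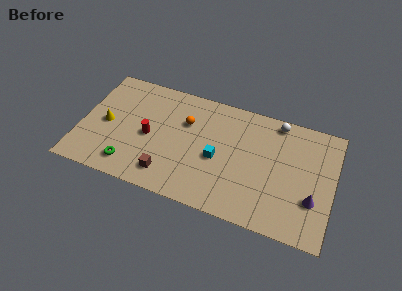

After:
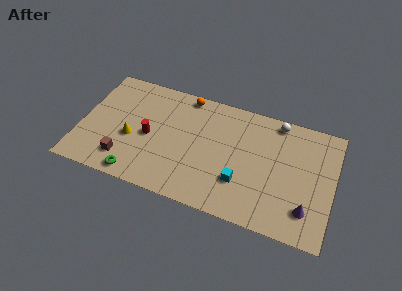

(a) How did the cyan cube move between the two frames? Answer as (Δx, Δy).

(1.6, -1.2)

From the two frames, the cyan cube sits at roughly (8.8, 3.8) before and (10.4, 2.6) after.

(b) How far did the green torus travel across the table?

0.8

The green torus was near (3.4, 1.5) before and (3.9, 0.9) after, so it travelled √(0.5² + 0.6²) ≈ 0.8 units.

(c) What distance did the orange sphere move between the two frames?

2.0

The orange sphere moved from about (6.6, 5.8) to (6.4, 7.8), a distance of √(0.2² + 2.0²) ≈ 2.0.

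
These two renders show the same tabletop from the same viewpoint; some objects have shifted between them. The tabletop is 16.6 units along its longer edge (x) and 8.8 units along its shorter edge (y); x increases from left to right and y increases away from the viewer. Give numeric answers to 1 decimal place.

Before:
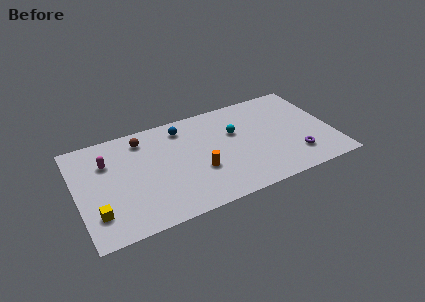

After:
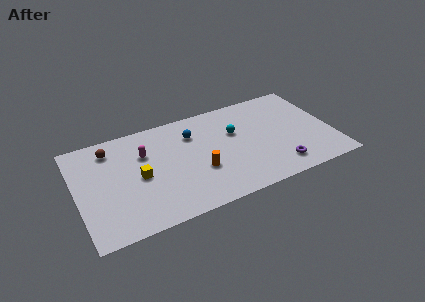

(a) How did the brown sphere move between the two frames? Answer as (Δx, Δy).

(-2.1, -0.1)

From the two frames, the brown sphere sits at roughly (4.5, 7.3) before and (2.4, 7.2) after.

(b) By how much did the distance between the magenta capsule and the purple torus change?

-3.2

They were about 12.6 units apart before and 9.4 after — 3.2 units closer together.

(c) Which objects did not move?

the cyan sphere and the orange cylinder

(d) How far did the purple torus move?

1.3

From (14.0, 2.1) to (12.8, 1.6), the purple torus covered √(1.2² + 0.5²) ≈ 1.3 units.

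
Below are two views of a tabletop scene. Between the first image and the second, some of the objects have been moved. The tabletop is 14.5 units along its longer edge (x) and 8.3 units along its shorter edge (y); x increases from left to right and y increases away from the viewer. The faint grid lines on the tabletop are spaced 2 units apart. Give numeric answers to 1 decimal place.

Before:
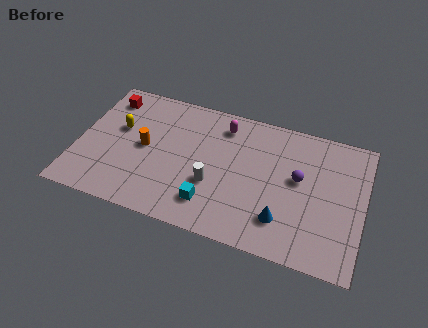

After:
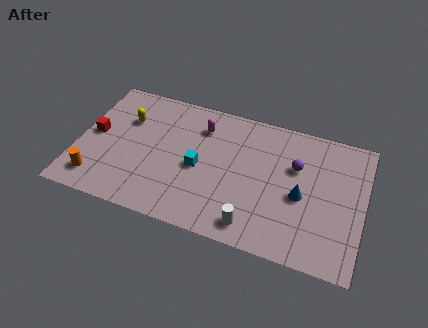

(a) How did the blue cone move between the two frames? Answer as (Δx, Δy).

(0.8, 1.7)

The blue cone started near (10.6, 2.0) and ended near (11.4, 3.7).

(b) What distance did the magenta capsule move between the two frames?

1.2

The magenta capsule moved from about (7.2, 6.8) to (6.1, 6.4), a distance of √(1.1² + 0.4²) ≈ 1.2.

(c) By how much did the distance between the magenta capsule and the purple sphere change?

+0.5

They were about 4.5 units apart before and 5.0 after — 0.5 units further apart.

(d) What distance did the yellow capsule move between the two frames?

0.8

The yellow capsule was near (2.0, 5.0) before and (2.3, 5.7) after, so it travelled √(0.3² + 0.7²) ≈ 0.8 units.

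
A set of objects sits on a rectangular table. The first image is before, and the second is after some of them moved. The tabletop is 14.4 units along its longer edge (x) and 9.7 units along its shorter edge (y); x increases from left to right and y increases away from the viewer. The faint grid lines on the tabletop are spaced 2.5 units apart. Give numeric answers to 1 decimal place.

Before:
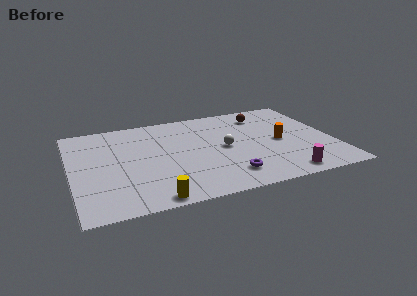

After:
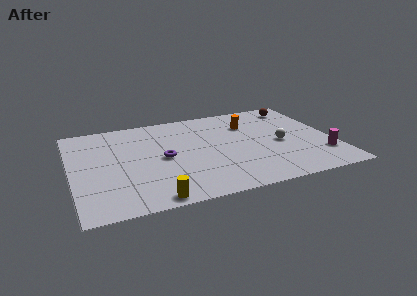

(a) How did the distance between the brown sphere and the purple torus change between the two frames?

+2.2

The distance was about 6.4 in the first image and 8.6 in the second, so they moved 2.2 units further apart.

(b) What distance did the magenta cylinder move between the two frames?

2.7

The magenta cylinder was near (11.3, 1.1) before and (13.6, 2.5) after, so it travelled √(2.3² + 1.4²) ≈ 2.7 units.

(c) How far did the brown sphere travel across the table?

2.0

The brown sphere moved from about (10.9, 7.8) to (12.9, 8.2), a distance of √(2.0² + 0.4²) ≈ 2.0.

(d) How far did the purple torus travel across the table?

4.3

The purple torus was near (8.3, 1.9) before and (5.0, 4.7) after, so it travelled √(3.3² + 2.8²) ≈ 4.3 units.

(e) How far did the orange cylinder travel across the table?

2.8

From (11.5, 4.6) to (10.0, 7.0), the orange cylinder covered √(1.5² + 2.4²) ≈ 2.8 units.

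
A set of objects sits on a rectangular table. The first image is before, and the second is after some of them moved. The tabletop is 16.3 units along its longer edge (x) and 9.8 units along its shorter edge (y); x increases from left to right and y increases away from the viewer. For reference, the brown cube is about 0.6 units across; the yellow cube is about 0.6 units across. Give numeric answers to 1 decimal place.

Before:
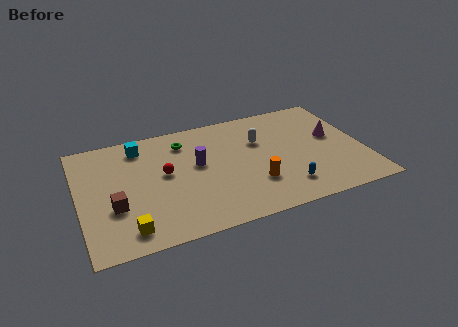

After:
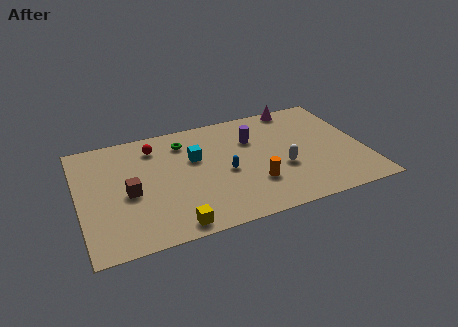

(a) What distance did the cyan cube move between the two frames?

3.6

The cyan cube moved from about (3.7, 8.2) to (6.7, 6.2), a distance of √(3.0² + 2.0²) ≈ 3.6.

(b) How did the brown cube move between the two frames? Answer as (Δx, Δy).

(0.9, 0.9)

The brown cube was at about (1.9, 3.5) and moved to about (2.8, 4.4).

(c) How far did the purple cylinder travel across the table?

3.5

The purple cylinder was near (6.8, 5.6) before and (10.1, 6.8) after, so it travelled √(3.3² + 1.2²) ≈ 3.5 units.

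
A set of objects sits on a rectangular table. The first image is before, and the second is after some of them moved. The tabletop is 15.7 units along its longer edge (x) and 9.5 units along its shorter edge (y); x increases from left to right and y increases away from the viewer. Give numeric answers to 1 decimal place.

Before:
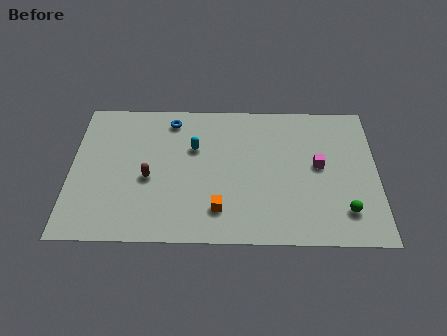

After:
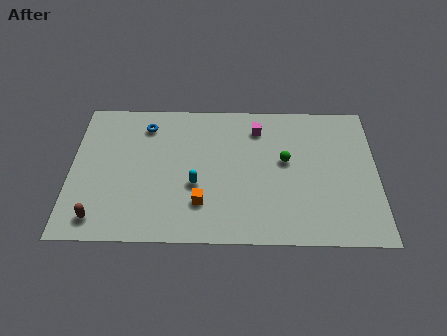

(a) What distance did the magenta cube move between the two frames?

4.0

The magenta cube moved from about (12.7, 5.1) to (9.6, 7.6), a distance of √(3.1² + 2.5²) ≈ 4.0.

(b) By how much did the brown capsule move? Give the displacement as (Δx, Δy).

(-2.5, -2.7)

The brown capsule was at about (4.0, 4.1) and moved to about (1.5, 1.4).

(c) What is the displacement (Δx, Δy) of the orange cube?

(-0.9, 0.4)

From the two frames, the orange cube sits at roughly (7.6, 2.1) before and (6.7, 2.5) after.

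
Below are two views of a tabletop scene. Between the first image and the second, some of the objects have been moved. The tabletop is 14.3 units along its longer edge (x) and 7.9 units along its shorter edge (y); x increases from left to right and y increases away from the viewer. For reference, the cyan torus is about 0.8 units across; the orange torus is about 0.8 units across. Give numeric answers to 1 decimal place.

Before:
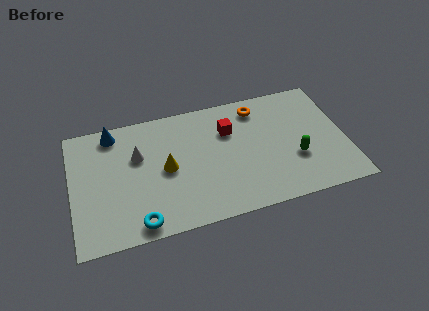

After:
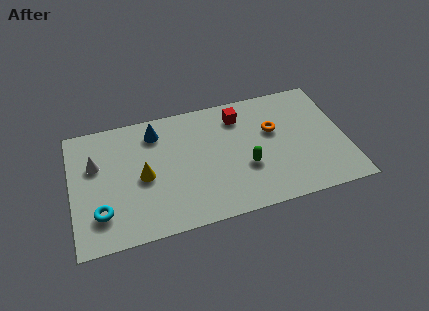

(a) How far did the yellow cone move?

1.2

The yellow cone was near (4.9, 3.9) before and (3.7, 3.7) after, so it travelled √(1.2² + 0.2²) ≈ 1.2 units.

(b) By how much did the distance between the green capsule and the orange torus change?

-1.6

Before: roughly 4.2 units apart; after: 2.6. That's 1.6 units closer together.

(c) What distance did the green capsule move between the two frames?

2.6

The green capsule was near (11.6, 2.8) before and (9.0, 2.9) after, so it travelled √(2.6² + 0.1²) ≈ 2.6 units.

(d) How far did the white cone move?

2.2

From (3.5, 5.1) to (1.3, 5.1), the white cone covered √(2.2² + 0.0²) ≈ 2.2 units.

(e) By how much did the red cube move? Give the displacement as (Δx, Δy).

(0.6, 0.8)

The red cube started near (8.3, 5.5) and ended near (8.9, 6.3).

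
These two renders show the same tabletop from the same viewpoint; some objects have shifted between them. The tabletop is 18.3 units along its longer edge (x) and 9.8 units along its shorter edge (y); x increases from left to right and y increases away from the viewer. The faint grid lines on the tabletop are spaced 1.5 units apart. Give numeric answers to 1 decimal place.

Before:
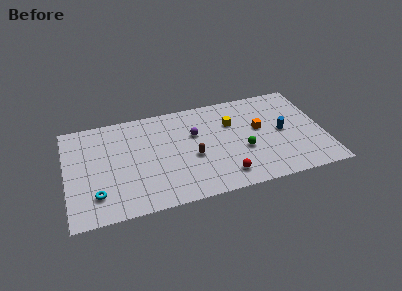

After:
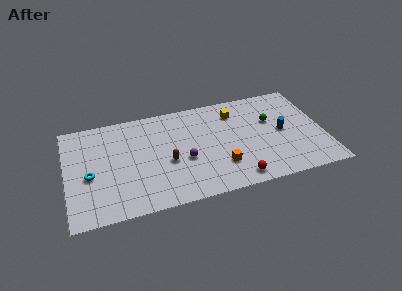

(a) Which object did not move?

the blue cylinder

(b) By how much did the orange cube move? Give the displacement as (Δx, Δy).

(-3.0, -2.9)

The orange cube was at about (13.8, 5.6) and moved to about (10.8, 2.7).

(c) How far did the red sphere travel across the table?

0.9

From (11.0, 1.7) to (11.8, 1.2), the red sphere covered √(0.8² + 0.5²) ≈ 0.9 units.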